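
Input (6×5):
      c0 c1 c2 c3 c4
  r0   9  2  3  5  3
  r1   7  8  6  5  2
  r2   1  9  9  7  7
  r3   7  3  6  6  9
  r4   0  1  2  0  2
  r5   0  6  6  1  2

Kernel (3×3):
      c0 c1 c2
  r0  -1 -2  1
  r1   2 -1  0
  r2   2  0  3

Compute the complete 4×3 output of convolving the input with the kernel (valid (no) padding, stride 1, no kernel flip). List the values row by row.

25 46 36
8 18 36
7 -18 0
10 6 13

Output[0,0]: The receptive field on the input at this output position is [9 2 3 / 7 8 6 / 1 9 9]. Elementwise product with the kernel and sum: 9·-1 + 2·-2 + 3·1 + 7·2 + 8·-1 + 1·2 + 9·3.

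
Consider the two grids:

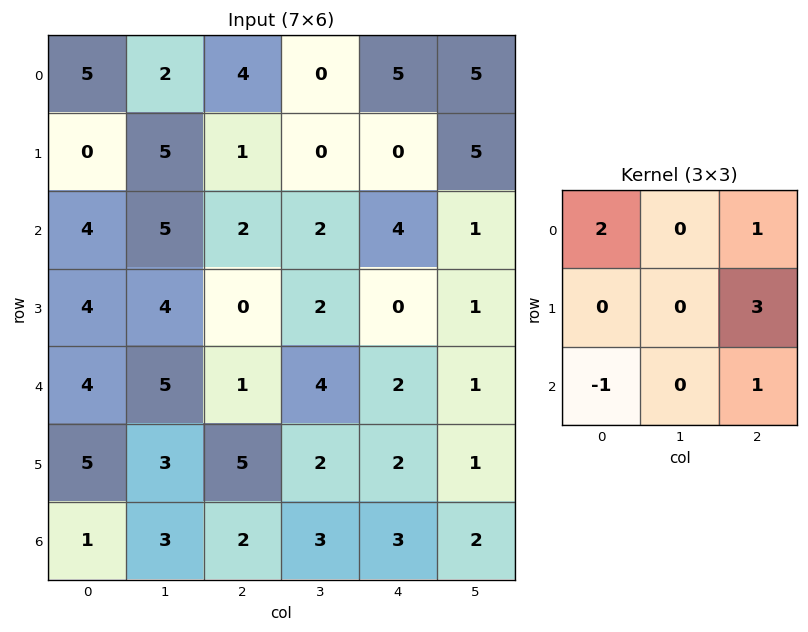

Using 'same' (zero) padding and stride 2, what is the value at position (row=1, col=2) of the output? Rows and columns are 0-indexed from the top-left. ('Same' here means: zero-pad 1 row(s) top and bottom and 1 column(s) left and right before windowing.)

The receptive field on the zero-padded input at this output position is [0 0 5 / 2 4 1 / 2 0 1]. Elementwise product with the kernel and sum: 0·2 + 5·1 + 1·3 + 2·-1 + 1·1.

7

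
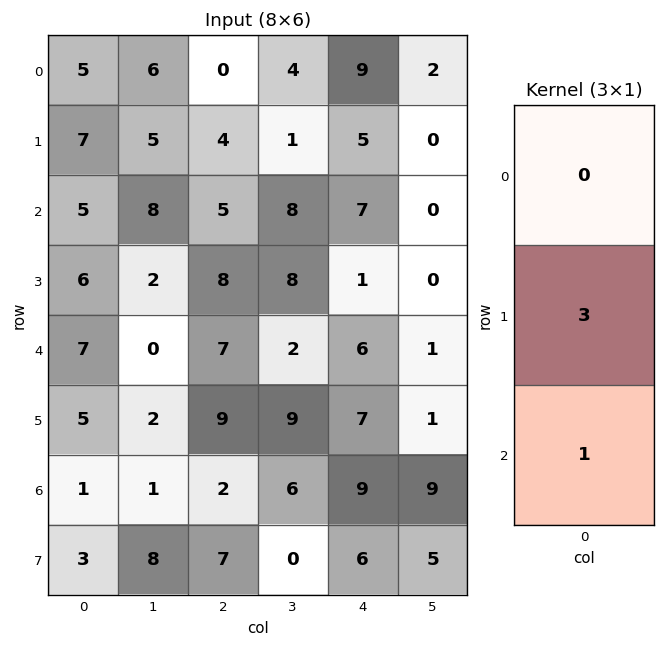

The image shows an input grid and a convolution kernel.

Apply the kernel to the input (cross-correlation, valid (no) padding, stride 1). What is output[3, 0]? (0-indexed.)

26

The receptive field on the input at this output position is [6 / 7 / 5]. Elementwise product with the kernel and sum: 7·3 + 5·1.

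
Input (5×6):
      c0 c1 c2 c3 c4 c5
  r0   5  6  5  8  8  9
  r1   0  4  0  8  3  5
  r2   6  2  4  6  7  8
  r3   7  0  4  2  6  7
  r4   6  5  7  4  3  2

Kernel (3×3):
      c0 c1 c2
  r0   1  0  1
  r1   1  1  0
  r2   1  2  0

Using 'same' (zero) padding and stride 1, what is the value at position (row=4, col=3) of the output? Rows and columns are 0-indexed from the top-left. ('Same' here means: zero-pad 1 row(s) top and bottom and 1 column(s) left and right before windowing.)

The receptive field on the zero-padded input at this output position is [4 2 6 / 7 4 3 / 0 0 0]. Elementwise product with the kernel and sum: 4·1 + 6·1 + 7·1 + 4·1 + 0·1 + 0·2.

21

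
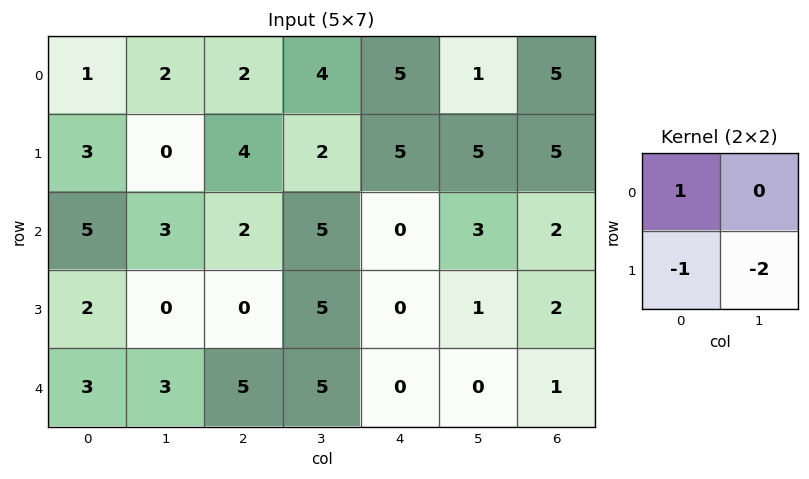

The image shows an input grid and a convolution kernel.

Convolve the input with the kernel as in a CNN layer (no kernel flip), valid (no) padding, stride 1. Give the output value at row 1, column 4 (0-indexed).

The receptive field on the input at this output position is [5 5 / 0 3]. Elementwise product with the kernel and sum: 5·1 + 0·-1 + 3·-2.

-1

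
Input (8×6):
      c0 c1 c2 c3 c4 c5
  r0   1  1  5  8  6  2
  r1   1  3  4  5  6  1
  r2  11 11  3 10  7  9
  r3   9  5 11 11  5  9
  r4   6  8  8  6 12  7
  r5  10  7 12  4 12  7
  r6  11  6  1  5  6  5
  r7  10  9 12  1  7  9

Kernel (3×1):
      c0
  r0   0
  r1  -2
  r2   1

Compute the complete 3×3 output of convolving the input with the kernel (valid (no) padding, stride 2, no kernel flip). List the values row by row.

Output[0,0]: The receptive field on the input at this output position is [1 / 1 / 11]. Elementwise product with the kernel and sum: 1·-2 + 11·1.

9 -5 -5
-12 -14 2
-9 -23 -18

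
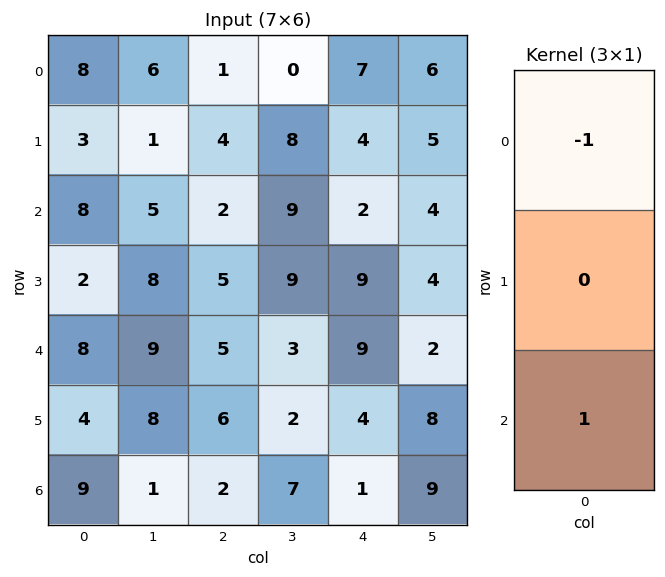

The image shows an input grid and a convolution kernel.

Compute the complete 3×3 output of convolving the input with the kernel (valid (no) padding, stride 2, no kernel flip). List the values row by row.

Output[0,0]: The receptive field on the input at this output position is [8 / 3 / 8]. Elementwise product with the kernel and sum: 8·-1 + 8·1.
Output[0,1]: The receptive field on the input at this output position is [1 / 4 / 2]. Elementwise product with the kernel and sum: 1·-1 + 2·1.

0 1 -5
0 3 7
1 -3 -8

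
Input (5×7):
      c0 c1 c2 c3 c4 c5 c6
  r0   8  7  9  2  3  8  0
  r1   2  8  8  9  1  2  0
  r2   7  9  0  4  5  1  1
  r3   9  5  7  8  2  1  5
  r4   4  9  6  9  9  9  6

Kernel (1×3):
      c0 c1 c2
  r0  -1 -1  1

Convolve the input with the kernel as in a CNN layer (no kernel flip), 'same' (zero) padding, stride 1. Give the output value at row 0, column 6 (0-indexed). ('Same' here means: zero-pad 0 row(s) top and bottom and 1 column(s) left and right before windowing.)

-8

The receptive field on the zero-padded input at this output position is [8 0 0]. Elementwise product with the kernel and sum: 8·-1 + 0·-1 + 0·1.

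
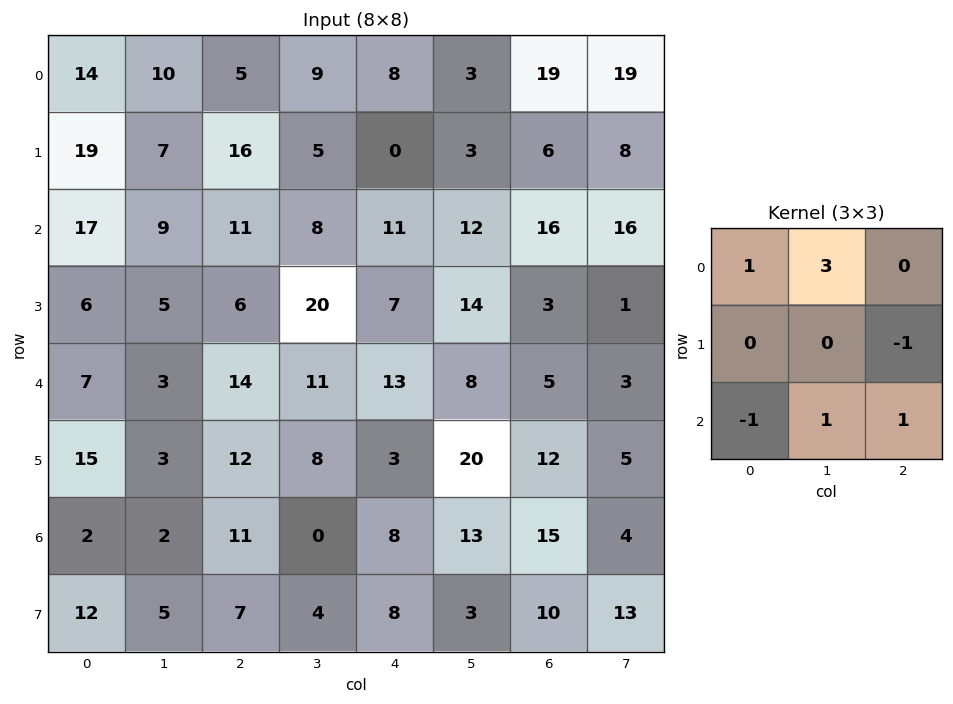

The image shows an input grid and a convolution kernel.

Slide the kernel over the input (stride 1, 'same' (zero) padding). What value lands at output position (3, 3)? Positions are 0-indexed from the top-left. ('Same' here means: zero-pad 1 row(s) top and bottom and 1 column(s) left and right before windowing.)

38

The receptive field on the zero-padded input at this output position is [11 8 11 / 6 20 7 / 14 11 13]. Elementwise product with the kernel and sum: 11·1 + 8·3 + 7·-1 + 14·-1 + 11·1 + 13·1.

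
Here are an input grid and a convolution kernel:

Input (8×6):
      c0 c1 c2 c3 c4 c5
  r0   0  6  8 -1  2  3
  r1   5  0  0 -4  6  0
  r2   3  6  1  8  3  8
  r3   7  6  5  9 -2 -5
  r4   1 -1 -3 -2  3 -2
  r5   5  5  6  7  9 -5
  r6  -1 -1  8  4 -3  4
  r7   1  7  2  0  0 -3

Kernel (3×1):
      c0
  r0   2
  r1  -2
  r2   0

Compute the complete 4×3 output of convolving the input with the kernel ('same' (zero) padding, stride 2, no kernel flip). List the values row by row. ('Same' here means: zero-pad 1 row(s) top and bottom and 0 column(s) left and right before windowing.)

0 -16 -4
4 -2 6
12 16 -10
12 -4 24

Output[0,0]: The receptive field on the zero-padded input at this output position is [0 / 0 / 5]. Elementwise product with the kernel and sum: 0·2 + 0·-2.
Output[0,1]: The receptive field on the zero-padded input at this output position is [0 / 8 / 0]. Elementwise product with the kernel and sum: 0·2 + 8·-2.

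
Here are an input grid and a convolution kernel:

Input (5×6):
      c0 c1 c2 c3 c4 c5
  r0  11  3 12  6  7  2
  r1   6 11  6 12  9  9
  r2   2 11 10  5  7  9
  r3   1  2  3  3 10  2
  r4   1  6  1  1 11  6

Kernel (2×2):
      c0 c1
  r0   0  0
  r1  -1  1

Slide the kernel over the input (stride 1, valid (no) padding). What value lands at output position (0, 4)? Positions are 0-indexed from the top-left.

0

The receptive field on the input at this output position is [7 2 / 9 9]. Elementwise product with the kernel and sum: 9·-1 + 9·1.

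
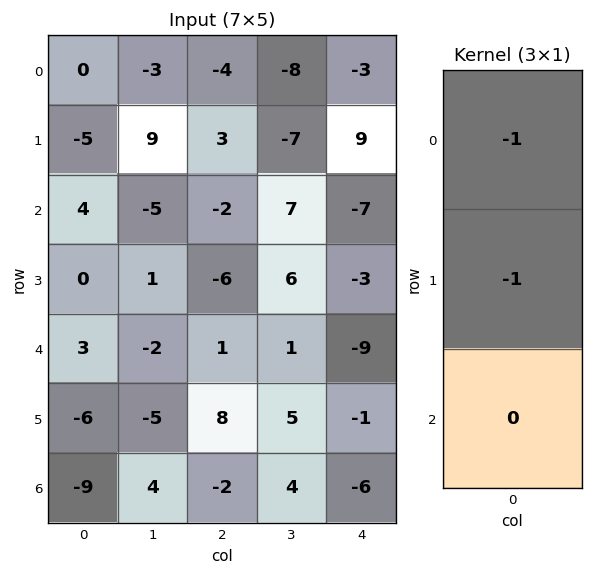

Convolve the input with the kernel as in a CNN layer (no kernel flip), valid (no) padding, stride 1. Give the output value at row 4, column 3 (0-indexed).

The receptive field on the input at this output position is [1 / 5 / 4]. Elementwise product with the kernel and sum: 1·-1 + 5·-1.

-6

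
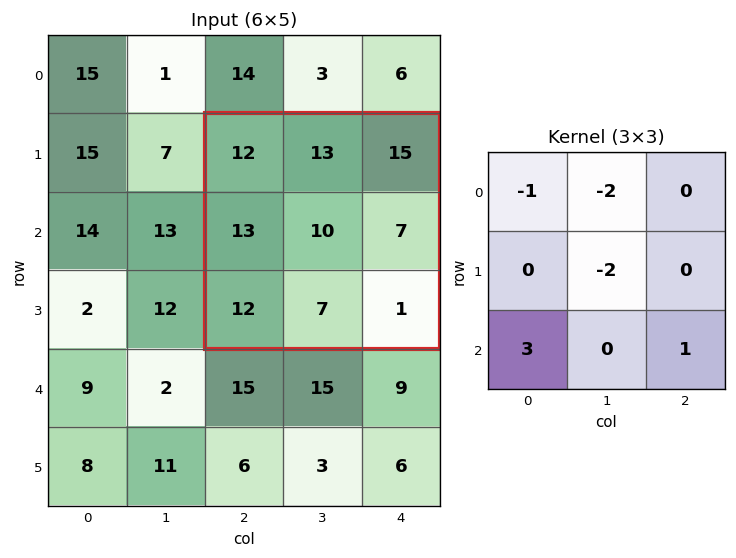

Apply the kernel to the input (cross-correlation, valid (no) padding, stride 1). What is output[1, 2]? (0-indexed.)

The receptive field on the input at this output position is [12 13 15 / 13 10 7 / 12 7 1]. Elementwise product with the kernel and sum: 12·-1 + 13·-2 + 10·-2 + 12·3 + 1·1.

-21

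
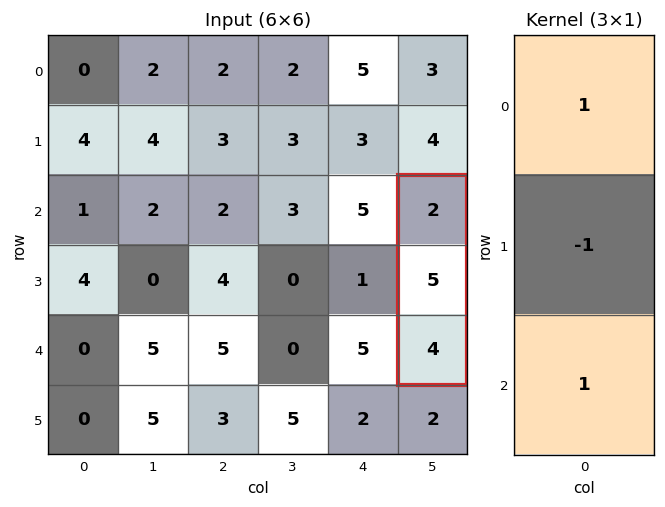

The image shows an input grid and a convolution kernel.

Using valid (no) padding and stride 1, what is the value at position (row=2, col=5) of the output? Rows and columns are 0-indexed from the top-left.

1

The receptive field on the input at this output position is [2 / 5 / 4]. Elementwise product with the kernel and sum: 2·1 + 5·-1 + 4·1.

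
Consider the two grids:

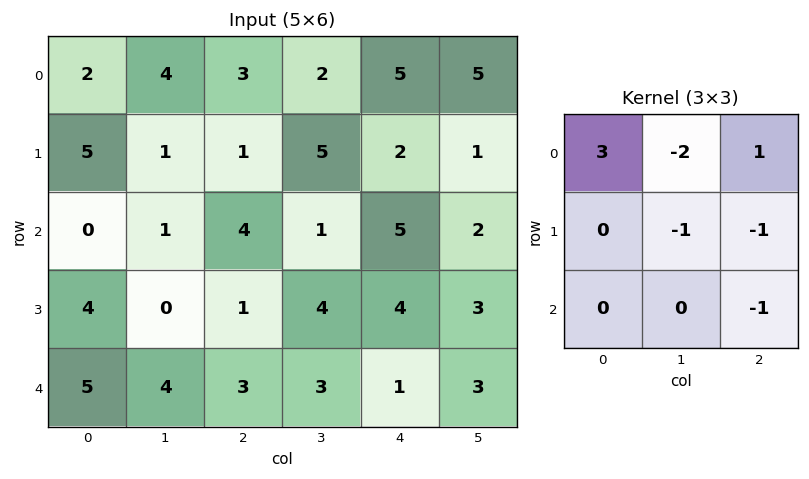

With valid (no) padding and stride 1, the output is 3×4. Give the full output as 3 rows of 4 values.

-5 1 -2 -4
8 -3 -15 2
-2 -12 6 -15

Output[0,0]: The receptive field on the input at this output position is [2 4 3 / 5 1 1 / 0 1 4]. Elementwise product with the kernel and sum: 2·3 + 4·-2 + 3·1 + 1·-1 + 1·-1 + 4·-1.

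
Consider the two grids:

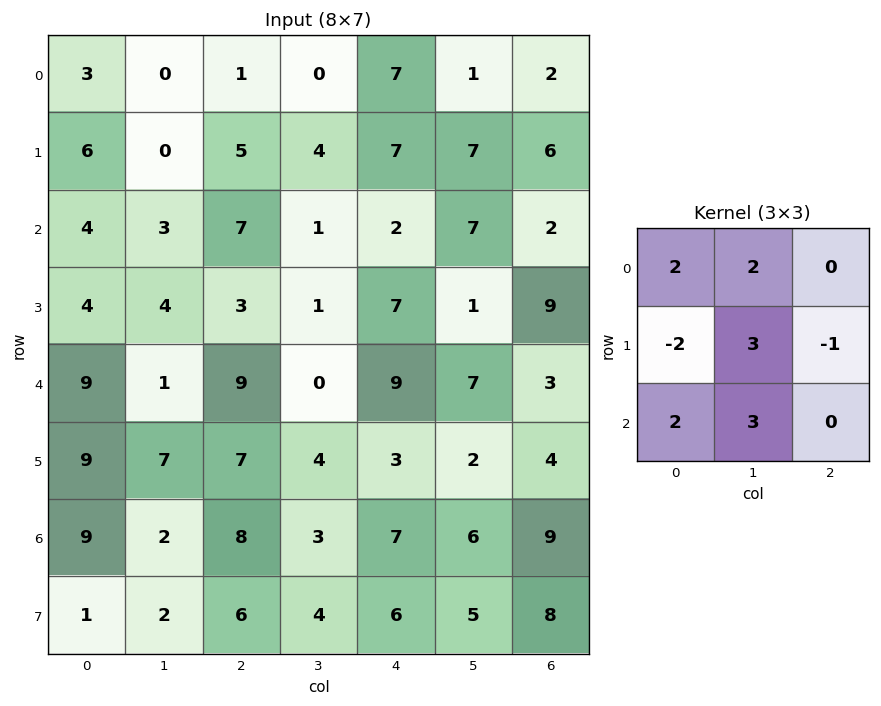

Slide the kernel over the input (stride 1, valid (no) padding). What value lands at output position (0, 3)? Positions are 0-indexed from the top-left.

28

The receptive field on the input at this output position is [0 7 1 / 4 7 7 / 1 2 7]. Elementwise product with the kernel and sum: 0·2 + 7·2 + 4·-2 + 7·3 + 7·-1 + 1·2 + 2·3.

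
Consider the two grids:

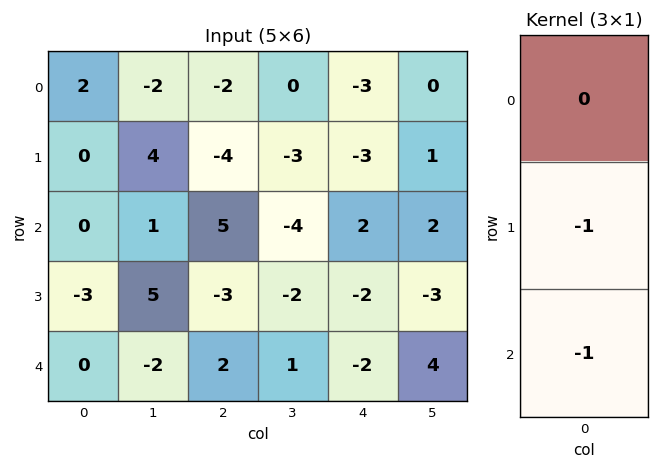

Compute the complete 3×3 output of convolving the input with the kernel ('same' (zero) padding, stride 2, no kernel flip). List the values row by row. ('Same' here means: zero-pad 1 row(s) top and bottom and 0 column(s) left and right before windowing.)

-2 6 6
3 -2 0
0 -2 2

Output[0,0]: The receptive field on the zero-padded input at this output position is [0 / 2 / 0]. Elementwise product with the kernel and sum: 2·-1 + 0·-1.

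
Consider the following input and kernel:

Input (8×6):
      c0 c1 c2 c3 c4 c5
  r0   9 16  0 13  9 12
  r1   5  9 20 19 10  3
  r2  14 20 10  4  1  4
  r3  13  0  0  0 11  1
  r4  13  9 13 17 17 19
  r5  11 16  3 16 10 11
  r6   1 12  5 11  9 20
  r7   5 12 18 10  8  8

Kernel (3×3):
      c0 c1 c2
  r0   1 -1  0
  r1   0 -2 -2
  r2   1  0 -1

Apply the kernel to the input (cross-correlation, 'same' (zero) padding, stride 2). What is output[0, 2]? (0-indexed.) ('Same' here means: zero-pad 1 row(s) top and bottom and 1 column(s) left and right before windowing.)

The receptive field on the zero-padded input at this output position is [0 0 0 / 13 9 12 / 19 10 3]. Elementwise product with the kernel and sum: 0·1 + 0·-1 + 9·-2 + 12·-2 + 19·1 + 3·-1.

-26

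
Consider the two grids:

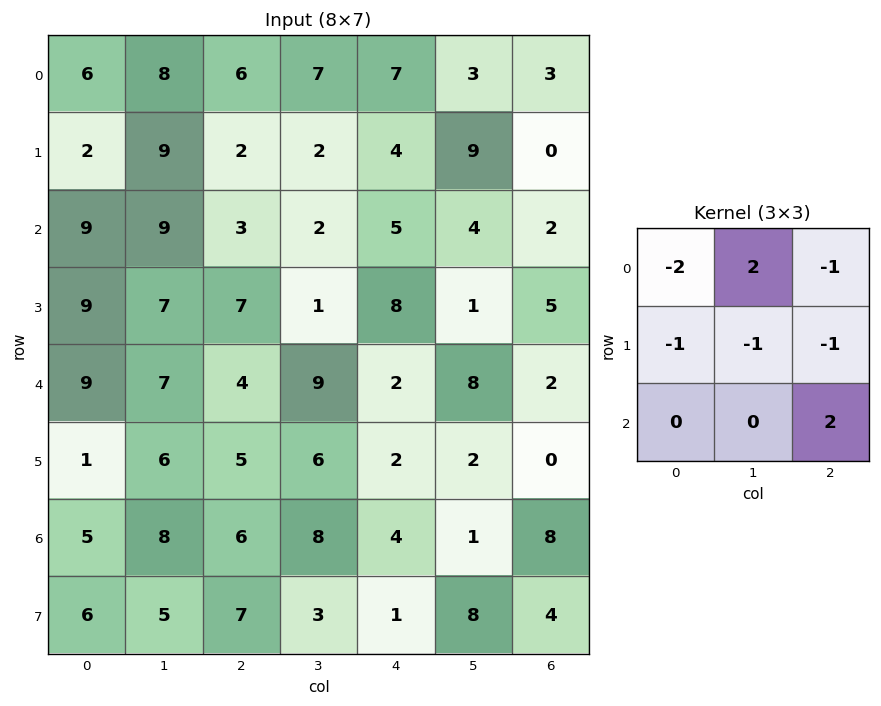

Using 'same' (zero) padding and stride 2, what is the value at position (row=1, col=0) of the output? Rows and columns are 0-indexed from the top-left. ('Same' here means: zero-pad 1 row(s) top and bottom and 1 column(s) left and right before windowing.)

The receptive field on the zero-padded input at this output position is [0 2 9 / 0 9 9 / 0 9 7]. Elementwise product with the kernel and sum: 0·-2 + 2·2 + 9·-1 + 0·-1 + 9·-1 + 9·-1 + 7·2.

-9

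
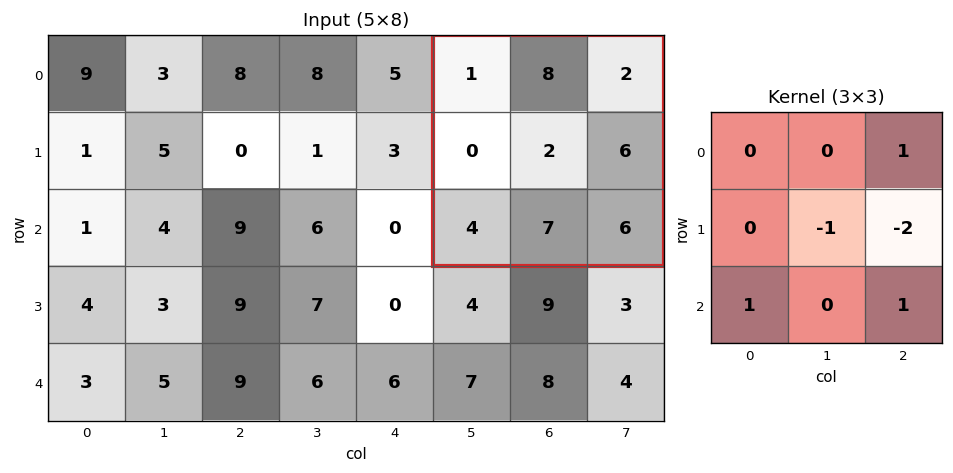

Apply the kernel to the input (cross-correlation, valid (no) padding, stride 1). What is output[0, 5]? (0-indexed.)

The receptive field on the input at this output position is [1 8 2 / 0 2 6 / 4 7 6]. Elementwise product with the kernel and sum: 2·1 + 2·-1 + 6·-2 + 4·1 + 6·1.

-2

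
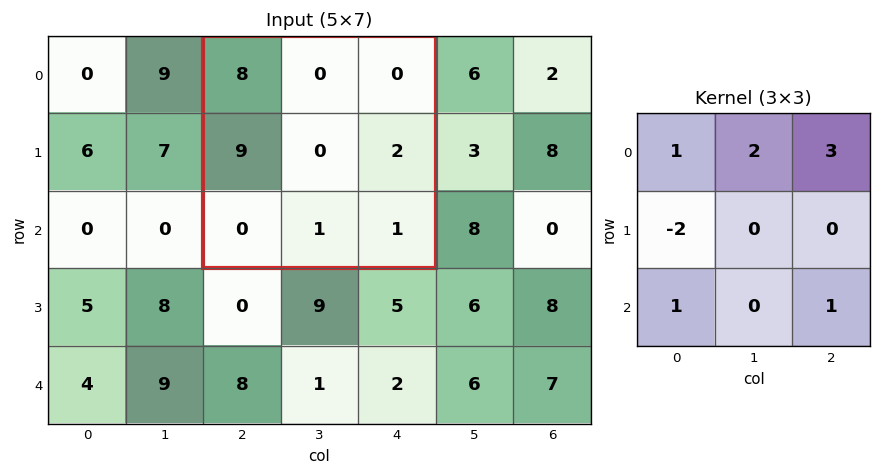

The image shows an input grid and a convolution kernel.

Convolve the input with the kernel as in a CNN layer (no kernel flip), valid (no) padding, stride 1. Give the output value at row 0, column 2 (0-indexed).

The receptive field on the input at this output position is [8 0 0 / 9 0 2 / 0 1 1]. Elementwise product with the kernel and sum: 8·1 + 0·2 + 0·3 + 9·-2 + 0·1 + 1·1.

-9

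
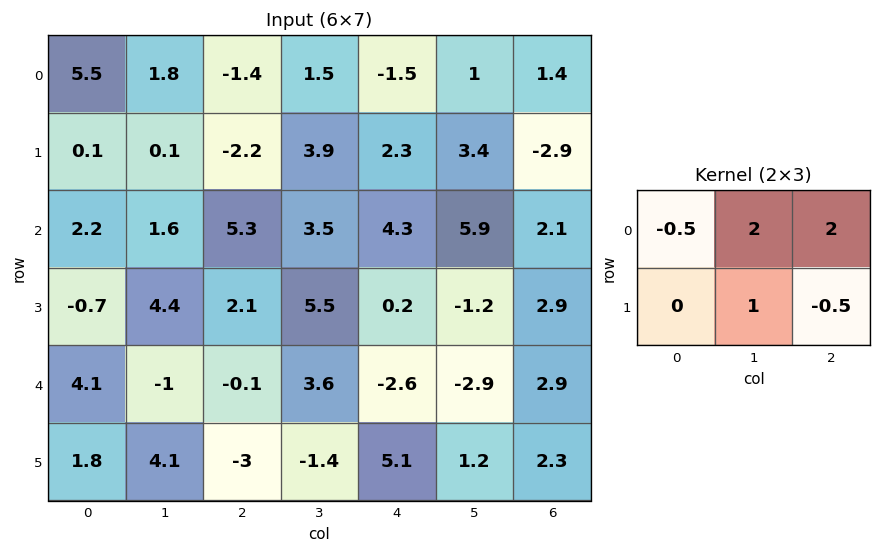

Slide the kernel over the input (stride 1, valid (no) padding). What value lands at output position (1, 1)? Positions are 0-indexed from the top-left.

The receptive field on the input at this output position is [0.1 -2.2 3.9 / 1.6 5.3 3.5]. Elementwise product with the kernel and sum: 0.1·-0.5 + -2.2·2 + 3.9·2 + 5.3·1 + 3.5·-0.5.

6.9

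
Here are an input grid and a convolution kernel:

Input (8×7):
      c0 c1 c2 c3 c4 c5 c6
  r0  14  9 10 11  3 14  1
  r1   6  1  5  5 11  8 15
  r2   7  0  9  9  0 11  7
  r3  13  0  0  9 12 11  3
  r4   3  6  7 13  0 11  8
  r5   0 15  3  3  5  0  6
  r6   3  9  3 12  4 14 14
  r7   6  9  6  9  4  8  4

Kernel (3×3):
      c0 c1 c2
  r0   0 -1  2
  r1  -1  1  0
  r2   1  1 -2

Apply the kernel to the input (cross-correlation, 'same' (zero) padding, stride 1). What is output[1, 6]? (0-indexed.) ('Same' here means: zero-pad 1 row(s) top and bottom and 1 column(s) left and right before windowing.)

The receptive field on the zero-padded input at this output position is [14 1 0 / 8 15 0 / 11 7 0]. Elementwise product with the kernel and sum: 1·-1 + 0·2 + 8·-1 + 15·1 + 11·1 + 7·1 + 0·-2.

24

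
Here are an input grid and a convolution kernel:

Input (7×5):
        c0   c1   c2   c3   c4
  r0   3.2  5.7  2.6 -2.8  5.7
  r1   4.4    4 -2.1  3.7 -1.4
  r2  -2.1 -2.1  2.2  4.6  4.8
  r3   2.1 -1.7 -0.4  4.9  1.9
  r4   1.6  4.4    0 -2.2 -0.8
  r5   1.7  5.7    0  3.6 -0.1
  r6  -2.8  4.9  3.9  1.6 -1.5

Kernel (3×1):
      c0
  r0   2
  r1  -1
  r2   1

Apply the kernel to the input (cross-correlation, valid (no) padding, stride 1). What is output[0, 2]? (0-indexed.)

9.5

The receptive field on the input at this output position is [2.6 / -2.1 / 2.2]. Elementwise product with the kernel and sum: 2.6·2 + -2.1·-1 + 2.2·1.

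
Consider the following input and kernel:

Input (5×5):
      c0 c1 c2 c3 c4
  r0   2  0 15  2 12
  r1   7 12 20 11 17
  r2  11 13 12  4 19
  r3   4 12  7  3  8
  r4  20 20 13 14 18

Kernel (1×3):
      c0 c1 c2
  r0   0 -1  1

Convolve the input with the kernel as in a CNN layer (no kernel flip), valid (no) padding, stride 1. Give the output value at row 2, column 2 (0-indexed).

The receptive field on the input at this output position is [12 4 19]. Elementwise product with the kernel and sum: 4·-1 + 19·1.

15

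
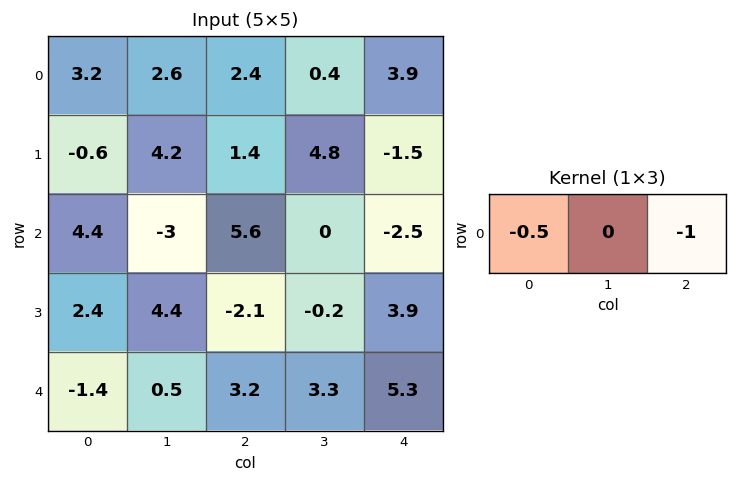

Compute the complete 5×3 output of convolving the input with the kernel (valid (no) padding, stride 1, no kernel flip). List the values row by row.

Output[0,0]: The receptive field on the input at this output position is [3.2 2.6 2.4]. Elementwise product with the kernel and sum: 3.2·-0.5 + 2.4·-1.

-4 -1.7 -5.1
-1.1 -6.9 0.8
-7.8 1.5 -0.3
0.9 -2 -2.85
-2.5 -3.55 -6.9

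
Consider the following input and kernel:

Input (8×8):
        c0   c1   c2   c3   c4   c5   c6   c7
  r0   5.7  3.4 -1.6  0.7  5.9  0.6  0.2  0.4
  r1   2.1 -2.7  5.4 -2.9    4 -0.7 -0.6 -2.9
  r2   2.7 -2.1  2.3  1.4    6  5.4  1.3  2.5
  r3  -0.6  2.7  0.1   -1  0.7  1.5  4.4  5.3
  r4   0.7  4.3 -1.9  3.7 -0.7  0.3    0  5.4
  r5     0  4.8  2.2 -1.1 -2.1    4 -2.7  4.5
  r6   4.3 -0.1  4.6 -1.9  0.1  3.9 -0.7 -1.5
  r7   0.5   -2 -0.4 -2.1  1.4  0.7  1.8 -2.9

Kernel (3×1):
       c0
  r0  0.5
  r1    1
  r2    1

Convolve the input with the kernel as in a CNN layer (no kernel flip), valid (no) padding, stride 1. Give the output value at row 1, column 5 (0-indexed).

The receptive field on the input at this output position is [-0.7 / 5.4 / 1.5]. Elementwise product with the kernel and sum: -0.7·0.5 + 5.4·1 + 1.5·1.

6.55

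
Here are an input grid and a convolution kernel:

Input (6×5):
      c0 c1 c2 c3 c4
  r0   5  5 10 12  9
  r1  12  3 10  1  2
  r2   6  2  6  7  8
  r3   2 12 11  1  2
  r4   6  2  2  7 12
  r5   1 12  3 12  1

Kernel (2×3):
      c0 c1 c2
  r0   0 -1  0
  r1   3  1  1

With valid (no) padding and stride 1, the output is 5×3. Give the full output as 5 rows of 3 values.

Output[0,0]: The receptive field on the input at this output position is [5 5 10 / 12 3 10]. Elementwise product with the kernel and sum: 5·-1 + 12·3 + 3·1 + 10·1.
Output[0,1]: The receptive field on the input at this output position is [5 10 12 / 3 10 1]. Elementwise product with the kernel and sum: 10·-1 + 3·3 + 10·1 + 1·1.

44 10 21
23 9 32
27 42 29
10 4 24
16 49 15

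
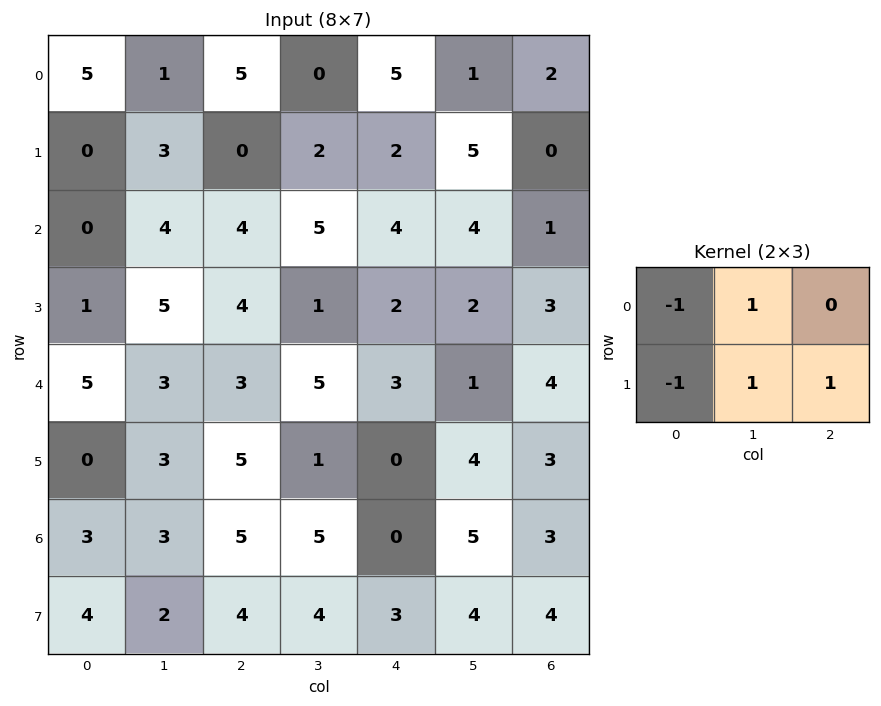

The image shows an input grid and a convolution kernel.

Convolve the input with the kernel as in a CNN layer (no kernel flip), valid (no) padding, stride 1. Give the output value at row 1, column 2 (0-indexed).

The receptive field on the input at this output position is [0 2 2 / 4 5 4]. Elementwise product with the kernel and sum: 0·-1 + 2·1 + 4·-1 + 5·1 + 4·1.

7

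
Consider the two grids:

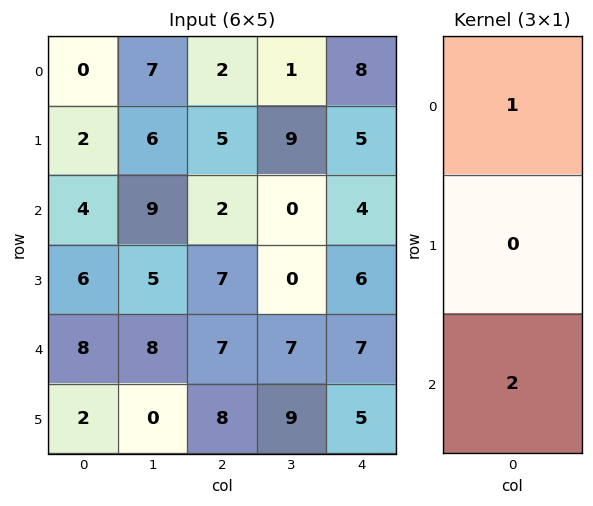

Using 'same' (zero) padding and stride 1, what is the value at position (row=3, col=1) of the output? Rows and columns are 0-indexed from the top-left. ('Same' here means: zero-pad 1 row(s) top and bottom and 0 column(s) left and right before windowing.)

The receptive field on the zero-padded input at this output position is [9 / 5 / 8]. Elementwise product with the kernel and sum: 9·1 + 8·2.

25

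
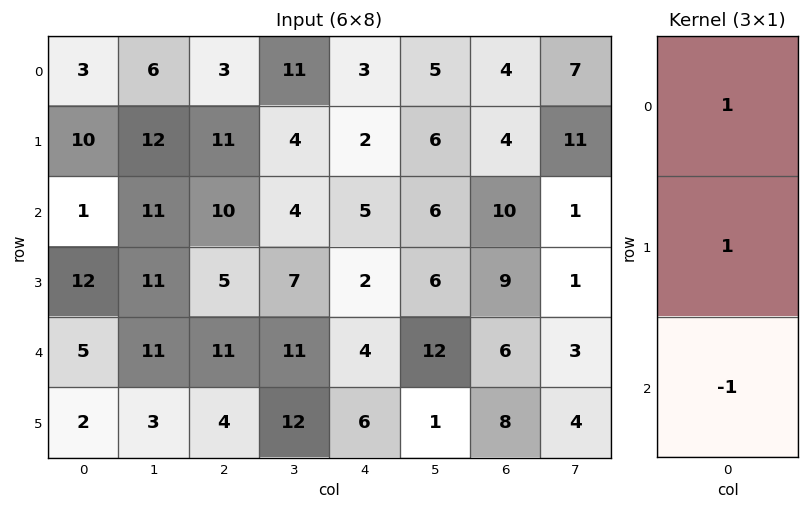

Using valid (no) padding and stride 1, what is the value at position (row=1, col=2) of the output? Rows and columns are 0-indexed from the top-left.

16

The receptive field on the input at this output position is [11 / 10 / 5]. Elementwise product with the kernel and sum: 11·1 + 10·1 + 5·-1.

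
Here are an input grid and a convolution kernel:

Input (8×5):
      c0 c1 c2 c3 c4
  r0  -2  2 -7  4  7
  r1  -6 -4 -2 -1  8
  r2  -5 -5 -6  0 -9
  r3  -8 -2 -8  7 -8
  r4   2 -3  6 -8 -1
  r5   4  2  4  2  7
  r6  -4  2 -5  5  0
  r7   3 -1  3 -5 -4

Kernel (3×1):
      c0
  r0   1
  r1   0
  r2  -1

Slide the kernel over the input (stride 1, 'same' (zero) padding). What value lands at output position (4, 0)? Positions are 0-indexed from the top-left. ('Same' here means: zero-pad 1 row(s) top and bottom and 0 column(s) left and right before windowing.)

-12

The receptive field on the zero-padded input at this output position is [-8 / 2 / 4]. Elementwise product with the kernel and sum: -8·1 + 4·-1.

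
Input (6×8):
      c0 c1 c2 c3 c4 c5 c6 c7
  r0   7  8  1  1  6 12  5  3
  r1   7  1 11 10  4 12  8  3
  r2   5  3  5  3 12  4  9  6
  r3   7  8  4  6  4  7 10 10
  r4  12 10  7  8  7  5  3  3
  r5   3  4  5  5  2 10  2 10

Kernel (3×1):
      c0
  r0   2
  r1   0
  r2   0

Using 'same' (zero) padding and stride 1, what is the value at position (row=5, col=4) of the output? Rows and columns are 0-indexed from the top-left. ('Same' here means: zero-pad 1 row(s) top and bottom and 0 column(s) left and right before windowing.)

The receptive field on the zero-padded input at this output position is [7 / 2 / 0]. Elementwise product with the kernel and sum: 7·2.

14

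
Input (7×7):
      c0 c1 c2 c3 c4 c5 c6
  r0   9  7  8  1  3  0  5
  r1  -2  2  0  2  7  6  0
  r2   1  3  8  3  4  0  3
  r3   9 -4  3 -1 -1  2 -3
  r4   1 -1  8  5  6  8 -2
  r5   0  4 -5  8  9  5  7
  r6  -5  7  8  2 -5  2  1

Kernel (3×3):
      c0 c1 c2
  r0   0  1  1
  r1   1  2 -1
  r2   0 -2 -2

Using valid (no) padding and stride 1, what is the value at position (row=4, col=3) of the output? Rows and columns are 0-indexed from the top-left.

41

The receptive field on the input at this output position is [5 6 8 / 8 9 5 / 2 -5 2]. Elementwise product with the kernel and sum: 6·1 + 8·1 + 8·1 + 9·2 + 5·-1 + -5·-2 + 2·-2.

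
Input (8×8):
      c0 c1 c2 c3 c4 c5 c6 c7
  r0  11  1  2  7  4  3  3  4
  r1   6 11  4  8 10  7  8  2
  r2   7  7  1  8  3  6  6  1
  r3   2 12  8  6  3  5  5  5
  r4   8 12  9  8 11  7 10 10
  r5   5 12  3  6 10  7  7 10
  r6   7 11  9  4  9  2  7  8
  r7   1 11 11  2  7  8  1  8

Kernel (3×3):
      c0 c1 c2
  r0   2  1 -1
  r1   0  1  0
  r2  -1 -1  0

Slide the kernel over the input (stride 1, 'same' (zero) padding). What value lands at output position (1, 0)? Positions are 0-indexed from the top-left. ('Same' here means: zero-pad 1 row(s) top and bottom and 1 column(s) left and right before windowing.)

The receptive field on the zero-padded input at this output position is [0 11 1 / 0 6 11 / 0 7 7]. Elementwise product with the kernel and sum: 0·2 + 11·1 + 1·-1 + 6·1 + 0·-1 + 7·-1.

9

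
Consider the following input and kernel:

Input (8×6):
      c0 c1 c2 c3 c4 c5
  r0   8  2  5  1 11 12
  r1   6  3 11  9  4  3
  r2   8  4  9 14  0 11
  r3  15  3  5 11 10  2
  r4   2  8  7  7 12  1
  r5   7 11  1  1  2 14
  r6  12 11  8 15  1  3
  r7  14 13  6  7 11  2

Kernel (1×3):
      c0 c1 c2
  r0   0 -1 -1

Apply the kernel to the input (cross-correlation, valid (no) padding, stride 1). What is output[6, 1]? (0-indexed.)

The receptive field on the input at this output position is [11 8 15]. Elementwise product with the kernel and sum: 8·-1 + 15·-1.

-23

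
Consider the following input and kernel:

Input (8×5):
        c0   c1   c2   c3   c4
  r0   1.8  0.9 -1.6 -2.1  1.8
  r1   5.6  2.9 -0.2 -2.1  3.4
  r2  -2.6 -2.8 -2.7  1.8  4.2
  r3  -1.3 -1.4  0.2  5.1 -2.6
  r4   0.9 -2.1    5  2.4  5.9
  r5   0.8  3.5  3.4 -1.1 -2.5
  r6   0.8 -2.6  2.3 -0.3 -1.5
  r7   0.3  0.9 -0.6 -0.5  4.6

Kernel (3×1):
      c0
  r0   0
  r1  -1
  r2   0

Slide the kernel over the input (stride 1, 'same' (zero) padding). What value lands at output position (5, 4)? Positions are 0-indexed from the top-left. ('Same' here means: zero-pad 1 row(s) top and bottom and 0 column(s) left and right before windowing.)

The receptive field on the zero-padded input at this output position is [5.9 / -2.5 / -1.5]. Elementwise product with the kernel and sum: -2.5·-1.

2.5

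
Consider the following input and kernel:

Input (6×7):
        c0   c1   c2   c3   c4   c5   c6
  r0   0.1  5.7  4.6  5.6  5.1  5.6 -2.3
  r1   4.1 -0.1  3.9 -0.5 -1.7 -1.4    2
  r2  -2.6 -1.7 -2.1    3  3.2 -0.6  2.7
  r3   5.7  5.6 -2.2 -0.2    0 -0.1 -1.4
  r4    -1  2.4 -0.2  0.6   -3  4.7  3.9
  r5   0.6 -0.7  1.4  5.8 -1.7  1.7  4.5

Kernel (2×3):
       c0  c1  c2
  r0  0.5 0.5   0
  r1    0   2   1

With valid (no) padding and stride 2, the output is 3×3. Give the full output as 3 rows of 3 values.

Output[0,0]: The receptive field on the input at this output position is [0.1 5.7 4.6 / 4.1 -0.1 3.9]. Elementwise product with the kernel and sum: 0.1·0.5 + 5.7·0.5 + -0.1·2 + 3.9·1.
Output[0,1]: The receptive field on the input at this output position is [4.6 5.6 5.1 / 3.9 -0.5 -1.7]. Elementwise product with the kernel and sum: 4.6·0.5 + 5.6·0.5 + -0.5·2 + -1.7·1.

6.6 2.4 4.55
6.85 0.05 -0.3
0.7 10.1 8.75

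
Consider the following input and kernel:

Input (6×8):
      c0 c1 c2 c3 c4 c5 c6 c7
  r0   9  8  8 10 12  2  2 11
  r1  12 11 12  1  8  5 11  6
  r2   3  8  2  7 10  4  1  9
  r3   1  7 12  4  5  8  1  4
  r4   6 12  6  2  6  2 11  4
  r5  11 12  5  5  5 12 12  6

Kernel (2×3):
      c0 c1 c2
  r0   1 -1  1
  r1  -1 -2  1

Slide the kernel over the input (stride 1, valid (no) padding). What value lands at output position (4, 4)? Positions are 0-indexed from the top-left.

-2

The receptive field on the input at this output position is [6 2 11 / 5 12 12]. Elementwise product with the kernel and sum: 6·1 + 2·-1 + 11·1 + 5·-1 + 12·-2 + 12·1.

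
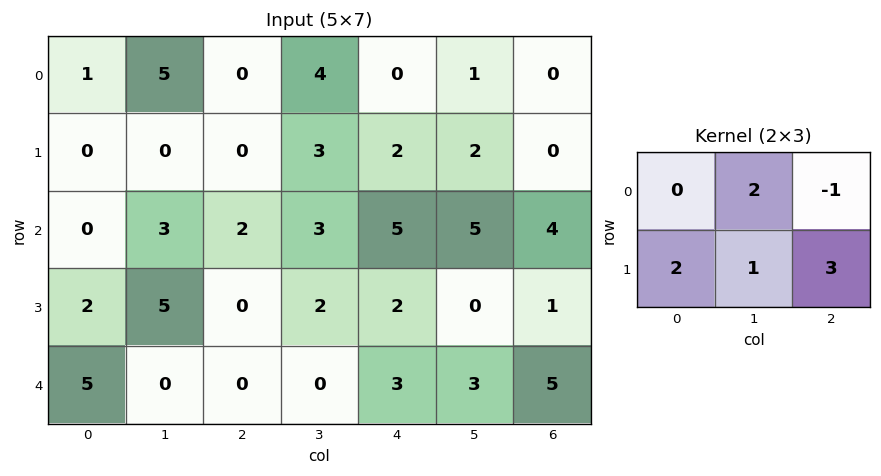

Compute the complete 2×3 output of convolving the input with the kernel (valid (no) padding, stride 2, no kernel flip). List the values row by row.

10 17 8
13 9 13

Output[0,0]: The receptive field on the input at this output position is [1 5 0 / 0 0 0]. Elementwise product with the kernel and sum: 5·2 + 0·-1 + 0·2 + 0·1 + 0·3.
Output[0,1]: The receptive field on the input at this output position is [0 4 0 / 0 3 2]. Elementwise product with the kernel and sum: 4·2 + 0·-1 + 0·2 + 3·1 + 2·3.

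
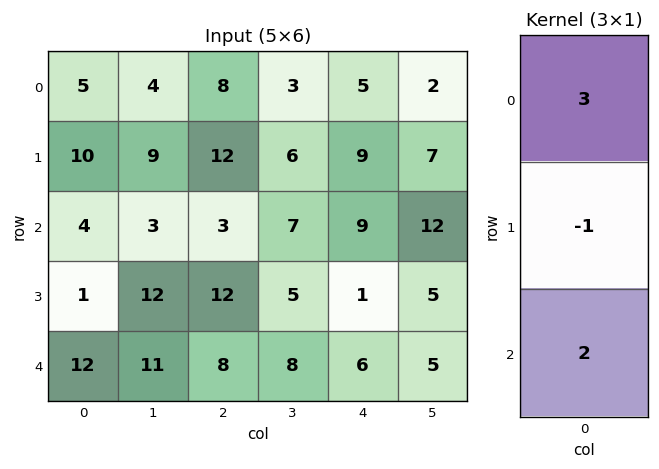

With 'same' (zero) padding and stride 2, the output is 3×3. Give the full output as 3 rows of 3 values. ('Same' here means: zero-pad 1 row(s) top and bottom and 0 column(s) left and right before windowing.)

Output[0,0]: The receptive field on the zero-padded input at this output position is [0 / 5 / 10]. Elementwise product with the kernel and sum: 0·3 + 5·-1 + 10·2.

15 16 13
28 57 20
-9 28 -3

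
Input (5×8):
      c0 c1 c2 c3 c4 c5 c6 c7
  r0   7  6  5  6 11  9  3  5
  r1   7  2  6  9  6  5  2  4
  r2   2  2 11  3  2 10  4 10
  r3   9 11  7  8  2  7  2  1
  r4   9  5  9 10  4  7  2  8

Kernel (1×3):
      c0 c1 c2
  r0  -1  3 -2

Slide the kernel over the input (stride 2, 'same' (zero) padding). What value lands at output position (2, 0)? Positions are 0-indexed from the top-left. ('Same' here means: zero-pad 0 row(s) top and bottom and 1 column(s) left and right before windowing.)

The receptive field on the zero-padded input at this output position is [0 9 5]. Elementwise product with the kernel and sum: 0·-1 + 9·3 + 5·-2.

17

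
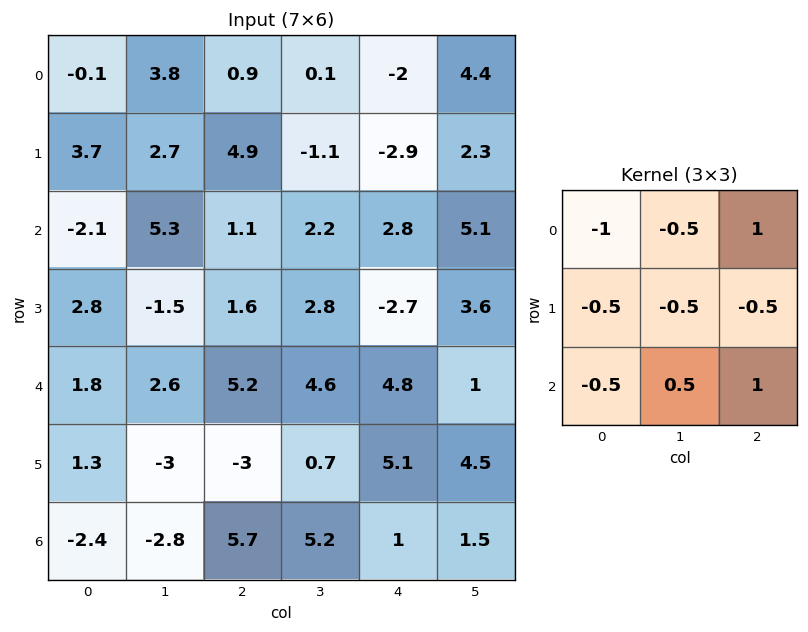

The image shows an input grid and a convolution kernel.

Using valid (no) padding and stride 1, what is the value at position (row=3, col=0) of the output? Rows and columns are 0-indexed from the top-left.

-10.4

The receptive field on the input at this output position is [2.8 -1.5 1.6 / 1.8 2.6 5.2 / 1.3 -3 -3]. Elementwise product with the kernel and sum: 2.8·-1 + -1.5·-0.5 + 1.6·1 + 1.8·-0.5 + 2.6·-0.5 + 5.2·-0.5 + 1.3·-0.5 + -3·0.5 + -3·1.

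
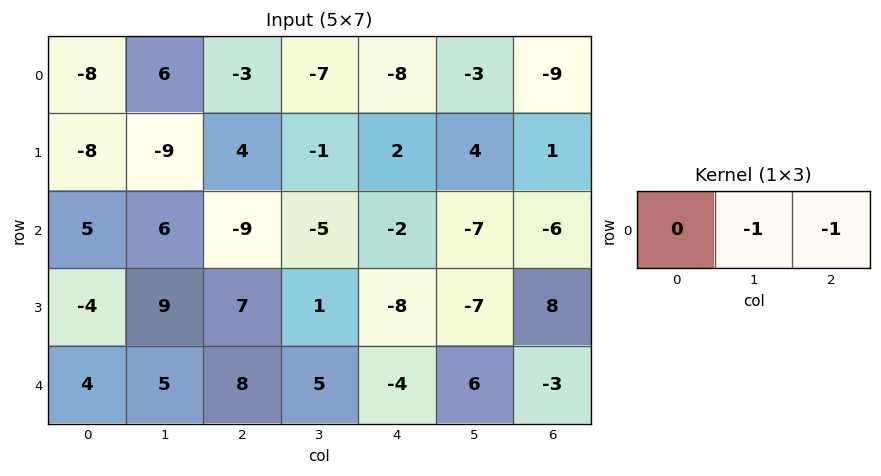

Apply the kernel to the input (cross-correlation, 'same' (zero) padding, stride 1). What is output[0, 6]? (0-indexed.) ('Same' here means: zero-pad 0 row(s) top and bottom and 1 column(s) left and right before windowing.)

The receptive field on the zero-padded input at this output position is [-3 -9 0]. Elementwise product with the kernel and sum: -9·-1 + 0·-1.

9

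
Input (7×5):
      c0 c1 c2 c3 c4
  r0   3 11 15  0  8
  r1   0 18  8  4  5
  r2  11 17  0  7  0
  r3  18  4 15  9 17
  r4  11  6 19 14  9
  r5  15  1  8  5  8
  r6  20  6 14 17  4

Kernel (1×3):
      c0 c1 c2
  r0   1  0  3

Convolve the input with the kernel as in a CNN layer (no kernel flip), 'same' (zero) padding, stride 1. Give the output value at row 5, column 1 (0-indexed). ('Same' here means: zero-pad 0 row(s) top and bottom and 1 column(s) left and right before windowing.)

The receptive field on the zero-padded input at this output position is [15 1 8]. Elementwise product with the kernel and sum: 15·1 + 8·3.

39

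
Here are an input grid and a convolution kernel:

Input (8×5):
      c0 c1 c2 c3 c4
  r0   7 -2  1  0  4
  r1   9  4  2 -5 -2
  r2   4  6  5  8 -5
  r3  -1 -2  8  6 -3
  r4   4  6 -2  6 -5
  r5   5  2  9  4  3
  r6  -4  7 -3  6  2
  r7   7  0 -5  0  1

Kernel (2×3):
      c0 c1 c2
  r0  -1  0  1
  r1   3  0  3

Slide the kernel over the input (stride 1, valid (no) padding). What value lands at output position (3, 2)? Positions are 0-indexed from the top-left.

The receptive field on the input at this output position is [8 6 -3 / -2 6 -5]. Elementwise product with the kernel and sum: 8·-1 + -3·1 + -2·3 + -5·3.

-32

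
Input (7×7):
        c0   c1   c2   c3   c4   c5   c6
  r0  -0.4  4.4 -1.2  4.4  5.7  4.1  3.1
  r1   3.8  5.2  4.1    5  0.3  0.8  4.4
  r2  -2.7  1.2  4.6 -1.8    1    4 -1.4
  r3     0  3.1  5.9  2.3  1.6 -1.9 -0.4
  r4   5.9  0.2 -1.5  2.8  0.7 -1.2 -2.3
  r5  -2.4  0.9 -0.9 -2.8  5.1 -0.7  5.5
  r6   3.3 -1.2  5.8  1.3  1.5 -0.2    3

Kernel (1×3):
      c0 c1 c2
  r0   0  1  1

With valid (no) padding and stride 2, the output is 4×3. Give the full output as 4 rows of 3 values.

Output[0,0]: The receptive field on the input at this output position is [-0.4 4.4 -1.2]. Elementwise product with the kernel and sum: 4.4·1 + -1.2·1.

3.2 10.1 7.2
5.8 -0.8 2.6
-1.3 3.5 -3.5
4.6 2.8 2.8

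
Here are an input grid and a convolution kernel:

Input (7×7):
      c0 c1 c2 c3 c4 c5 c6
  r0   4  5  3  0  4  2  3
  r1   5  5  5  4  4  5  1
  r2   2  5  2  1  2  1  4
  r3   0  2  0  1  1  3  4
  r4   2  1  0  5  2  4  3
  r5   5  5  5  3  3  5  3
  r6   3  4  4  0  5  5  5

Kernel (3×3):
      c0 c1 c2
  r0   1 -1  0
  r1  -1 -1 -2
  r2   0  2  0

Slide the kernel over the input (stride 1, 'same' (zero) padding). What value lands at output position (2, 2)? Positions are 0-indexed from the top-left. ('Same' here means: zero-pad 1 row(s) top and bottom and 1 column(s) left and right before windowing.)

-9

The receptive field on the zero-padded input at this output position is [5 5 4 / 5 2 1 / 2 0 1]. Elementwise product with the kernel and sum: 5·1 + 5·-1 + 5·-1 + 2·-1 + 1·-2 + 0·2.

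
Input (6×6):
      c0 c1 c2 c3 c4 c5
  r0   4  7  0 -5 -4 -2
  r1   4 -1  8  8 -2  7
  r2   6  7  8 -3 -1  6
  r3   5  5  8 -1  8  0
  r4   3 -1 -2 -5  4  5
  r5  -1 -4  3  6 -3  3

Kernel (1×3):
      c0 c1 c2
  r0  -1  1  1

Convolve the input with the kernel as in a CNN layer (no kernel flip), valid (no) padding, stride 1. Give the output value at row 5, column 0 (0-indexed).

The receptive field on the input at this output position is [-1 -4 3]. Elementwise product with the kernel and sum: -1·-1 + -4·1 + 3·1.

0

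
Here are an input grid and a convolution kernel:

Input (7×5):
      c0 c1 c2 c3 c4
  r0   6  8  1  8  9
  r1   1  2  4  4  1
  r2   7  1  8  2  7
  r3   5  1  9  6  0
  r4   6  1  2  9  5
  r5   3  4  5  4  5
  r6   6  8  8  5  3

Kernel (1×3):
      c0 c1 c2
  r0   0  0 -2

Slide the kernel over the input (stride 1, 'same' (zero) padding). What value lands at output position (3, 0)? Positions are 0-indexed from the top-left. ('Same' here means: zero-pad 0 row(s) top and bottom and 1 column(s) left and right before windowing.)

The receptive field on the zero-padded input at this output position is [0 5 1]. Elementwise product with the kernel and sum: 1·-2.

-2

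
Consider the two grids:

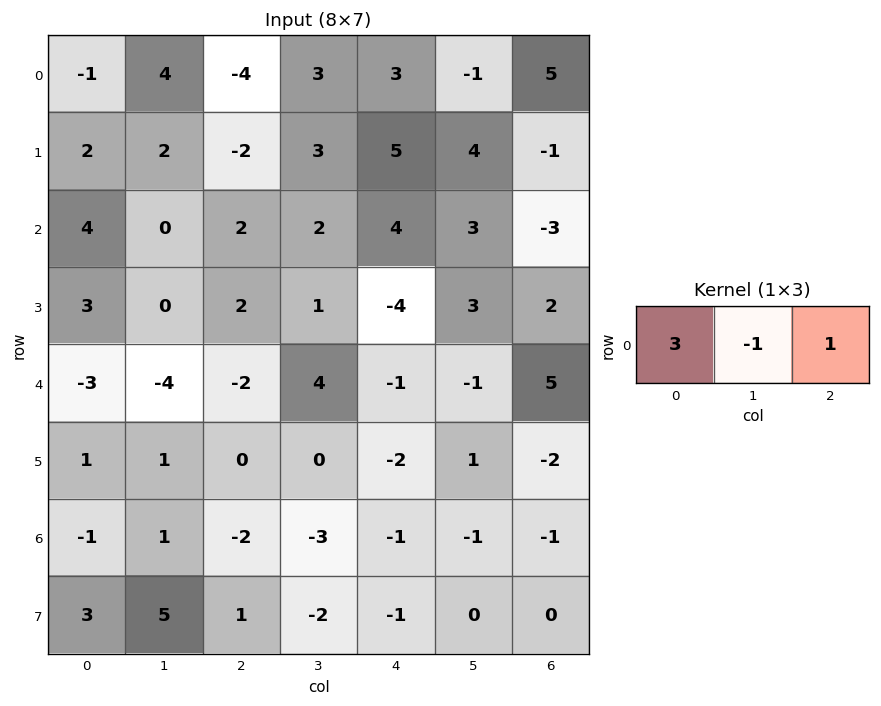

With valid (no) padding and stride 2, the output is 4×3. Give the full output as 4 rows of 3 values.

-11 -12 15
14 8 6
-7 -11 3
-6 -4 -3

Output[0,0]: The receptive field on the input at this output position is [-1 4 -4]. Elementwise product with the kernel and sum: -1·3 + 4·-1 + -4·1.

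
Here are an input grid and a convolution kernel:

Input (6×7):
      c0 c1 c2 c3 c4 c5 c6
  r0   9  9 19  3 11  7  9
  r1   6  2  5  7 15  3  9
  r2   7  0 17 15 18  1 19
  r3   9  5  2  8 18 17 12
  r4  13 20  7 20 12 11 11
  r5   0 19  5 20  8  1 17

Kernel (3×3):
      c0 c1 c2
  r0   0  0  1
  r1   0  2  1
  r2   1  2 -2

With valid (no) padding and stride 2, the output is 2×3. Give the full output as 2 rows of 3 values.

1 51 6
68 75 77

Output[0,0]: The receptive field on the input at this output position is [9 9 19 / 6 2 5 / 7 0 17]. Elementwise product with the kernel and sum: 19·1 + 2·2 + 5·1 + 7·1 + 0·2 + 17·-2.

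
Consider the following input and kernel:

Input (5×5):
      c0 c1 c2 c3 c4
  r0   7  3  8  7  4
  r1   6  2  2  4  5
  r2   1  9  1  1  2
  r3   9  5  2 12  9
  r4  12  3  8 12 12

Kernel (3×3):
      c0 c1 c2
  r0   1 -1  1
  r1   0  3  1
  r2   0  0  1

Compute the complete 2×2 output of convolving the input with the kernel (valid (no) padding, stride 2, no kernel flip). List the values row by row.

21 24
18 59

Output[0,0]: The receptive field on the input at this output position is [7 3 8 / 6 2 2 / 1 9 1]. Elementwise product with the kernel and sum: 7·1 + 3·-1 + 8·1 + 2·3 + 2·1 + 1·1.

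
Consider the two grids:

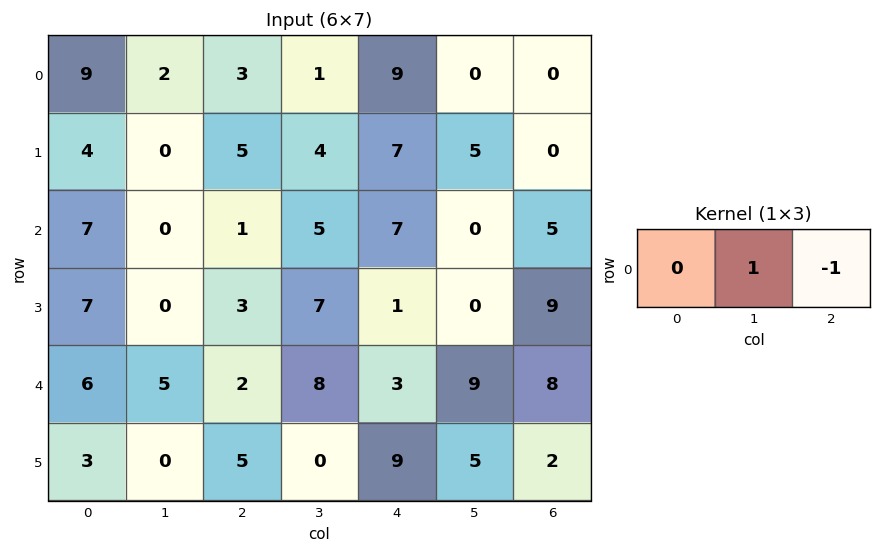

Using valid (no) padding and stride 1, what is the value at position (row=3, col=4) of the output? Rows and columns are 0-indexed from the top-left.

-9

The receptive field on the input at this output position is [1 0 9]. Elementwise product with the kernel and sum: 0·1 + 9·-1.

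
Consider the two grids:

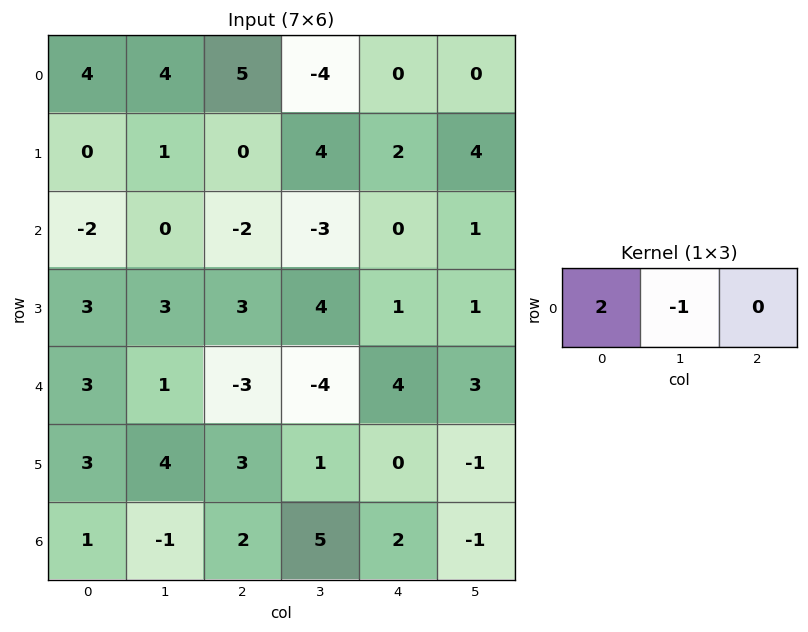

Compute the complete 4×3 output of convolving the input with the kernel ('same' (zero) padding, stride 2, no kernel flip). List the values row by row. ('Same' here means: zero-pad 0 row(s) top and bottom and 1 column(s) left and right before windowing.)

-4 3 -8
2 2 -6
-3 5 -12
-1 -4 8

Output[0,0]: The receptive field on the zero-padded input at this output position is [0 4 4]. Elementwise product with the kernel and sum: 0·2 + 4·-1.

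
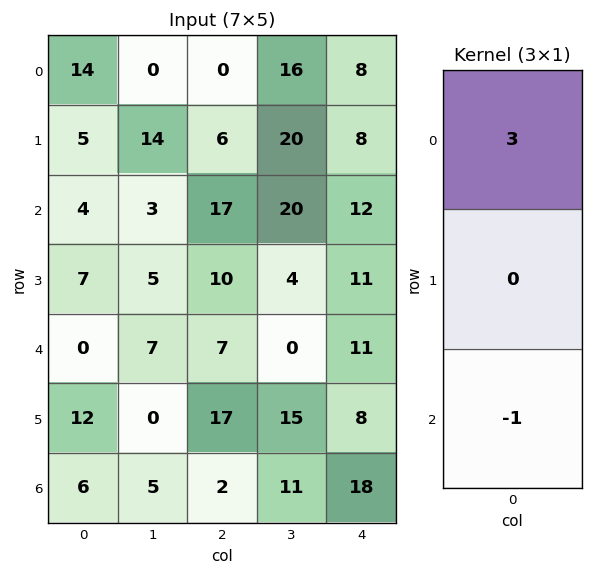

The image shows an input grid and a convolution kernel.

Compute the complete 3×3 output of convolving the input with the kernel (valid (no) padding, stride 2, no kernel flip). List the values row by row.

38 -17 12
12 44 25
-6 19 15

Output[0,0]: The receptive field on the input at this output position is [14 / 5 / 4]. Elementwise product with the kernel and sum: 14·3 + 4·-1.
Output[0,1]: The receptive field on the input at this output position is [0 / 6 / 17]. Elementwise product with the kernel and sum: 0·3 + 17·-1.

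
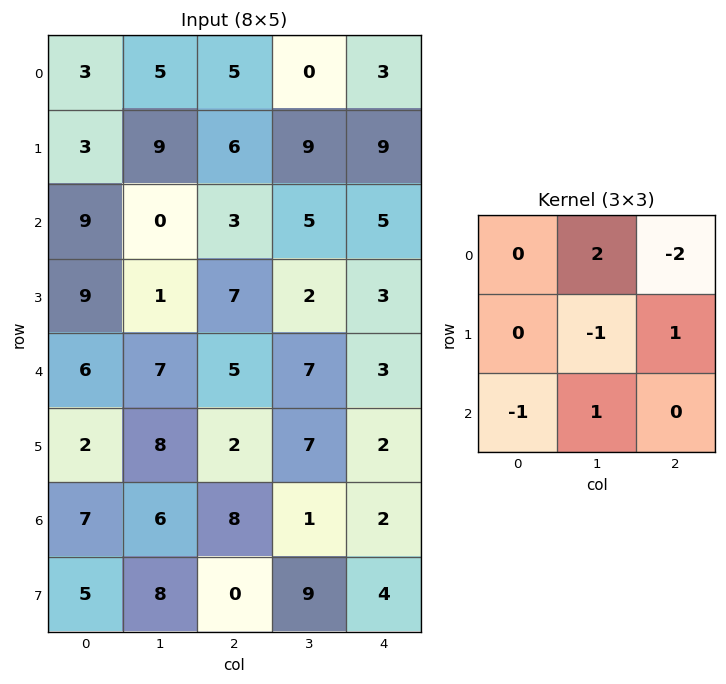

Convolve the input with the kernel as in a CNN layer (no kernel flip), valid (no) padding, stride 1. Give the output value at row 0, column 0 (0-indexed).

-12

The receptive field on the input at this output position is [3 5 5 / 3 9 6 / 9 0 3]. Elementwise product with the kernel and sum: 5·2 + 5·-2 + 9·-1 + 6·1 + 9·-1 + 0·1.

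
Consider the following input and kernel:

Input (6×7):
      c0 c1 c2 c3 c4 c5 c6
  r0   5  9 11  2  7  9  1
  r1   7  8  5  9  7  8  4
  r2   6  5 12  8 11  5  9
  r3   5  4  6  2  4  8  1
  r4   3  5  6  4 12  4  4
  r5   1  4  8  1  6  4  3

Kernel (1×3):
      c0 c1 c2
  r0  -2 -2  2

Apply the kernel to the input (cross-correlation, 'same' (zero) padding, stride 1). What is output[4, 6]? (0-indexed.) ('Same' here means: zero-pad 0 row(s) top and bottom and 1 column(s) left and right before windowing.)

The receptive field on the zero-padded input at this output position is [4 4 0]. Elementwise product with the kernel and sum: 4·-2 + 4·-2 + 0·2.

-16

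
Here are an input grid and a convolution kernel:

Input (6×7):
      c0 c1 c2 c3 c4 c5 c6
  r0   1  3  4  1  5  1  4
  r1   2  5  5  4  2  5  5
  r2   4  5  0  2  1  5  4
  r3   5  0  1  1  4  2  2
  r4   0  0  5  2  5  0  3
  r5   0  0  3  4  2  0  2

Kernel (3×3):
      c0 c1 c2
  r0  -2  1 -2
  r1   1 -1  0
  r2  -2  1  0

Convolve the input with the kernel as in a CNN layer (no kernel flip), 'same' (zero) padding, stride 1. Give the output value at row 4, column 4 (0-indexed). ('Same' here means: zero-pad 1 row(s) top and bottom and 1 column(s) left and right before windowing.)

-11

The receptive field on the zero-padded input at this output position is [1 4 2 / 2 5 0 / 4 2 0]. Elementwise product with the kernel and sum: 1·-2 + 4·1 + 2·-2 + 2·1 + 5·-1 + 4·-2 + 2·1.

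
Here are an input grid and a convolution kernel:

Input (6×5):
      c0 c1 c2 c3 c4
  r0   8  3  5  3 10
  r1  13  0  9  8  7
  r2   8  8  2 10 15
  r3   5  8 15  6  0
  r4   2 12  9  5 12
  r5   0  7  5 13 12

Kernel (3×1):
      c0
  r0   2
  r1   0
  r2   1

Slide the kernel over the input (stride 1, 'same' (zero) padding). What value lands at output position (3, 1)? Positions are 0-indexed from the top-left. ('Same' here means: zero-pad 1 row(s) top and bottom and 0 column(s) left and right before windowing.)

28

The receptive field on the zero-padded input at this output position is [8 / 8 / 12]. Elementwise product with the kernel and sum: 8·2 + 12·1.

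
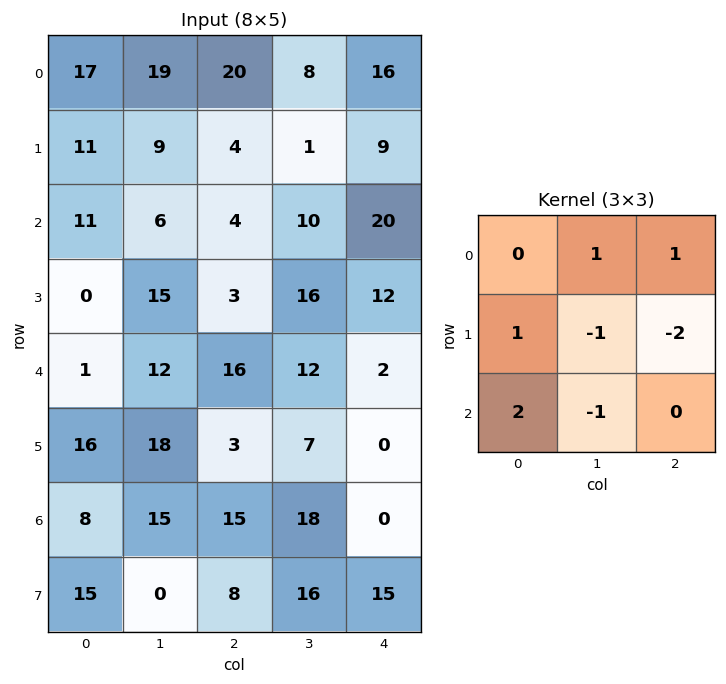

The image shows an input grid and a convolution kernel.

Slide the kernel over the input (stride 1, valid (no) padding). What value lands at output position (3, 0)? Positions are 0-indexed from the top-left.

-11

The receptive field on the input at this output position is [0 15 3 / 1 12 16 / 16 18 3]. Elementwise product with the kernel and sum: 15·1 + 3·1 + 1·1 + 12·-1 + 16·-2 + 16·2 + 18·-1.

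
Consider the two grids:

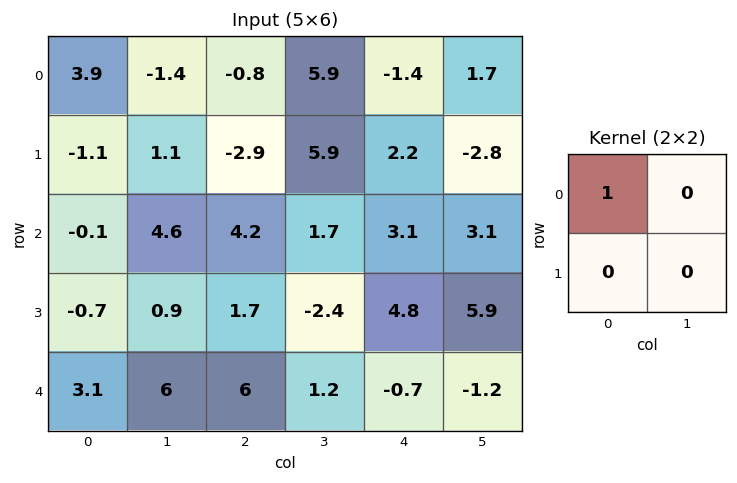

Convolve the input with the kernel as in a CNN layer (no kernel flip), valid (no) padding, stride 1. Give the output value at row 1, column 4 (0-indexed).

The receptive field on the input at this output position is [2.2 -2.8 / 3.1 3.1]. Elementwise product with the kernel and sum: 2.2·1.

2.2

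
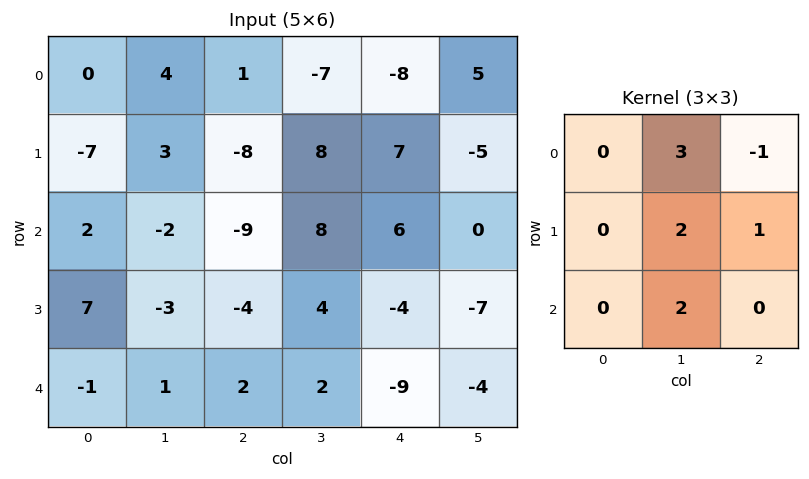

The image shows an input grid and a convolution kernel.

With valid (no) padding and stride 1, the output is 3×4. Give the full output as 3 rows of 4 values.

5 -16 26 -8
-2 -50 47 30
-5 -35 26 -15

Output[0,0]: The receptive field on the input at this output position is [0 4 1 / -7 3 -8 / 2 -2 -9]. Elementwise product with the kernel and sum: 4·3 + 1·-1 + 3·2 + -8·1 + -2·2.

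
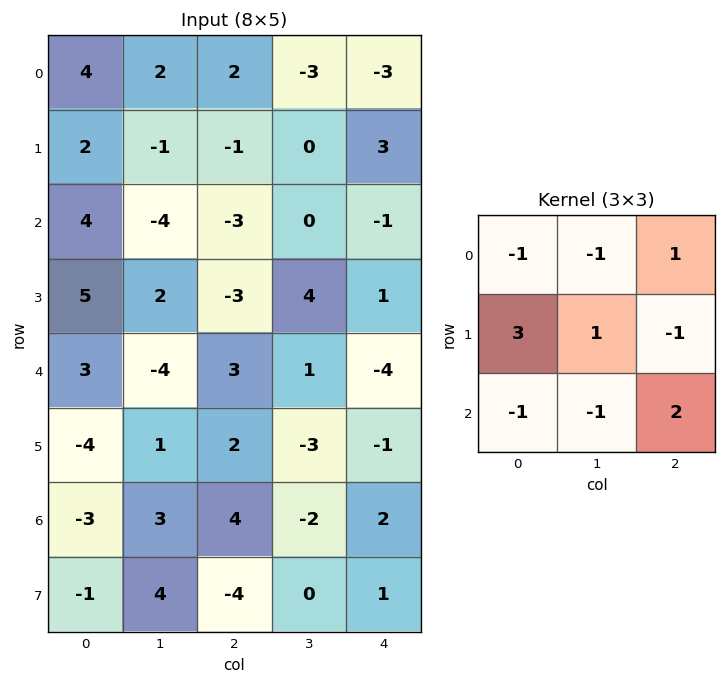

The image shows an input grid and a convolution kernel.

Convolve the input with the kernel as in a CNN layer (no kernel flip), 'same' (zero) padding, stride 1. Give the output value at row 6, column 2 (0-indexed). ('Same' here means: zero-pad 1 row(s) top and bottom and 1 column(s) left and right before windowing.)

9

The receptive field on the zero-padded input at this output position is [1 2 -3 / 3 4 -2 / 4 -4 0]. Elementwise product with the kernel and sum: 1·-1 + 2·-1 + -3·1 + 3·3 + 4·1 + -2·-1 + 4·-1 + -4·-1 + 0·2.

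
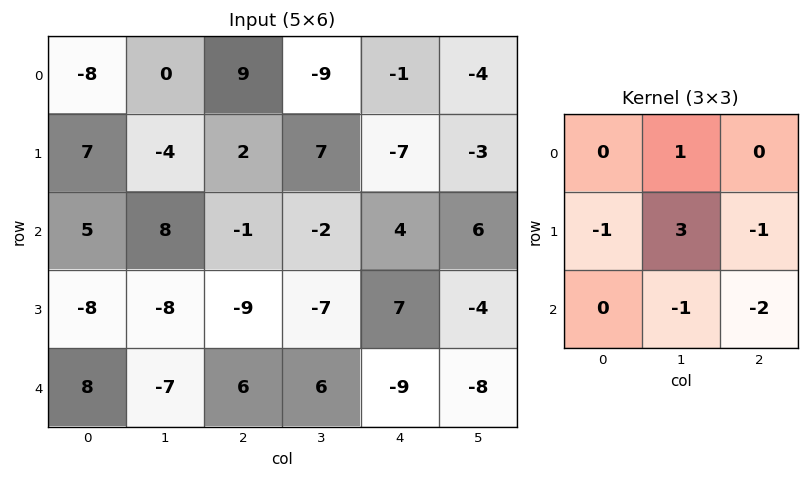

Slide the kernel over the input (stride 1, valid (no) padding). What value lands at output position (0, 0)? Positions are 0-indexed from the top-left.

The receptive field on the input at this output position is [-8 0 9 / 7 -4 2 / 5 8 -1]. Elementwise product with the kernel and sum: 0·1 + 7·-1 + -4·3 + 2·-1 + 8·-1 + -1·-2.

-27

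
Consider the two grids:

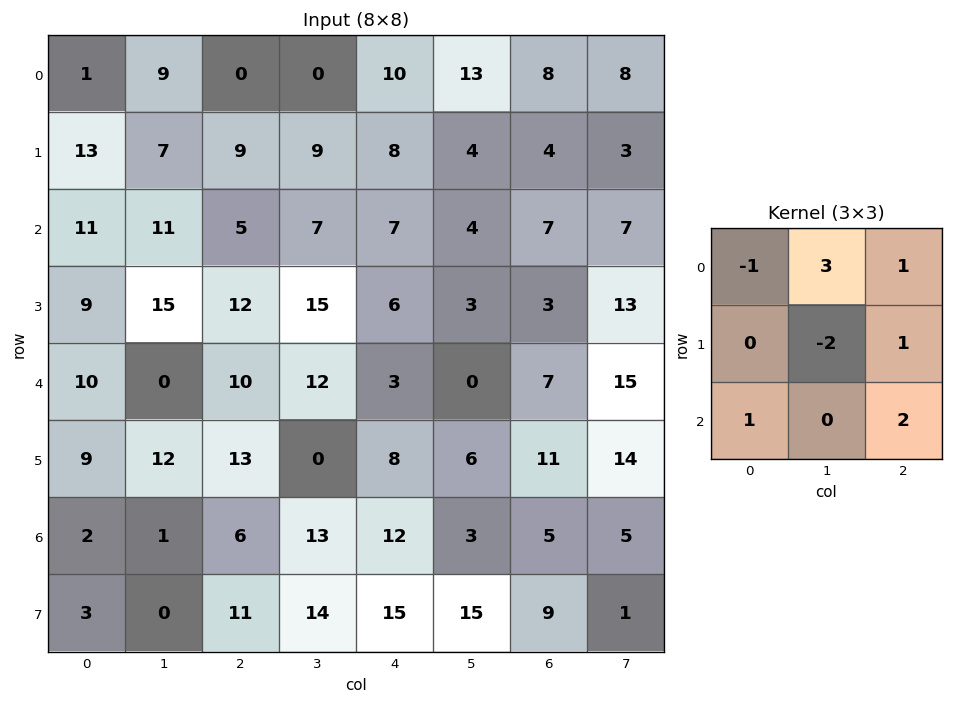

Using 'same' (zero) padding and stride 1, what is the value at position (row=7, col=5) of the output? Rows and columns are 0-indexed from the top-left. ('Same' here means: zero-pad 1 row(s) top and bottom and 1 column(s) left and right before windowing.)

-19

The receptive field on the zero-padded input at this output position is [12 3 5 / 15 15 9 / 0 0 0]. Elementwise product with the kernel and sum: 12·-1 + 3·3 + 5·1 + 15·-2 + 9·1 + 0·1 + 0·2.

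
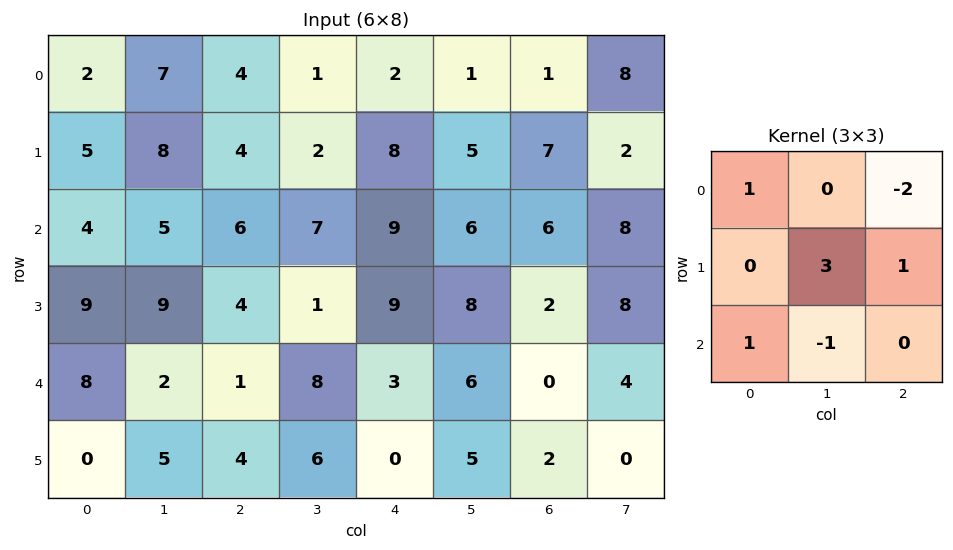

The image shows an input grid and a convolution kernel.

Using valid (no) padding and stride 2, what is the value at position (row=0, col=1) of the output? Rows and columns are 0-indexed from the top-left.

The receptive field on the input at this output position is [4 1 2 / 4 2 8 / 6 7 9]. Elementwise product with the kernel and sum: 4·1 + 2·-2 + 2·3 + 8·1 + 6·1 + 7·-1.

13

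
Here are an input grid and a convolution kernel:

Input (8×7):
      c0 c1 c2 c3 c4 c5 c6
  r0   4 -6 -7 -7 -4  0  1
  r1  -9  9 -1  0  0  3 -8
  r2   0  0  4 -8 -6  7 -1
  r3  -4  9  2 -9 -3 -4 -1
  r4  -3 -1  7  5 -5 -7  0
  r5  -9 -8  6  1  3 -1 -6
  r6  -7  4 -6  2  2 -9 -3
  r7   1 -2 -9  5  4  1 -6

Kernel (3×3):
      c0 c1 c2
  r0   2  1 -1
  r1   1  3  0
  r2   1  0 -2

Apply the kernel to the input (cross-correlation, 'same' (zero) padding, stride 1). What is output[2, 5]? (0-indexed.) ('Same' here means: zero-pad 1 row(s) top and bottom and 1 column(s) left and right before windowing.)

The receptive field on the zero-padded input at this output position is [0 3 -8 / -6 7 -1 / -3 -4 -1]. Elementwise product with the kernel and sum: 0·2 + 3·1 + -8·-1 + -6·1 + 7·3 + -3·1 + -1·-2.

25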